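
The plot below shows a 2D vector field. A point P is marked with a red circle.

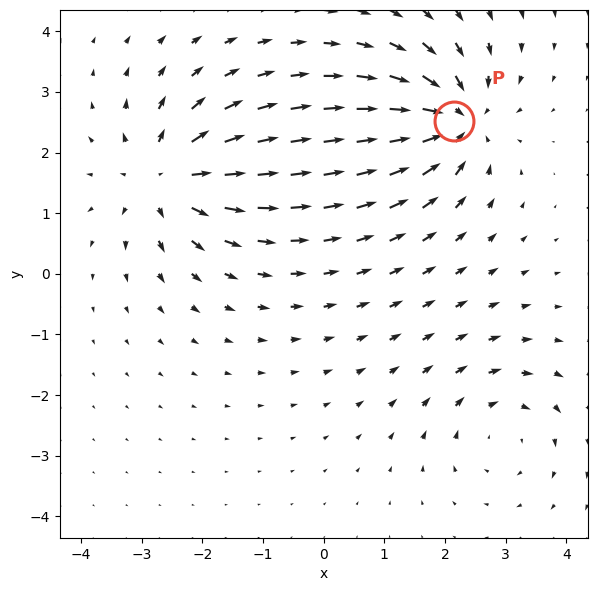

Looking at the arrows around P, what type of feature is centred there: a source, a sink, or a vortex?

At P (2.2, 2.5) the arrows converge inward. Divergence about -6, curl ≈0 — negative divergence with near-zero curl is a sink.

sink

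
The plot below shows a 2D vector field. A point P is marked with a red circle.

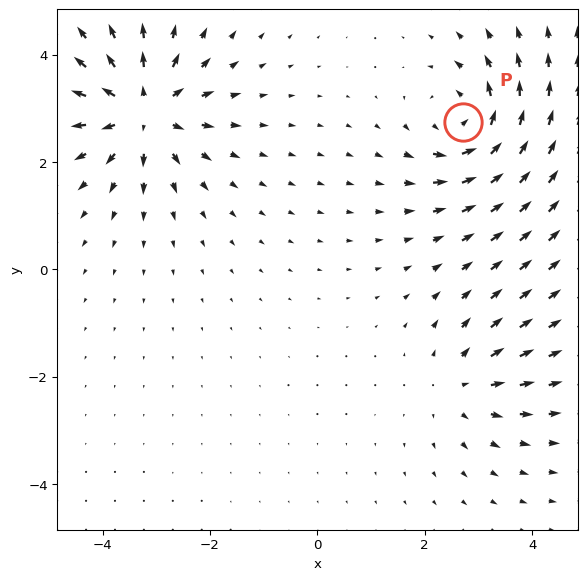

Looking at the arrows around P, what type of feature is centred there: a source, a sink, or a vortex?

vortex

At P (2.7, 2.8) the arrows circulate counterclockwise. Divergence ≈0, curl about +5 — near-zero divergence with nonzero curl is a vortex.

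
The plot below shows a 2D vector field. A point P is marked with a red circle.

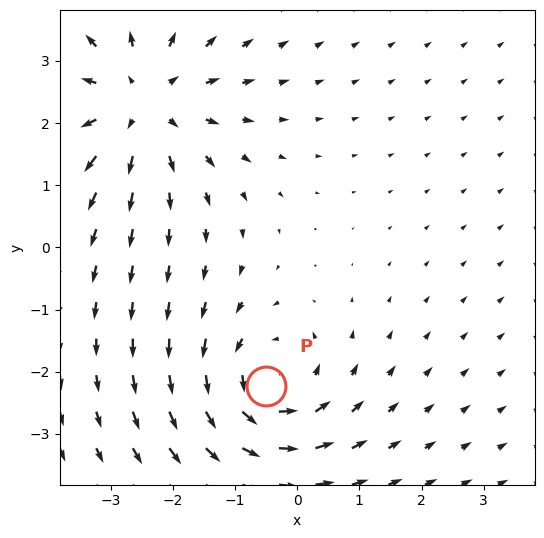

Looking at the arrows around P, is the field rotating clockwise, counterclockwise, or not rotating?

Near P at (-0.5, -2.2) the arrows circulate counterclockwise. The curl (z-component) there is about +4; positive curl means counterclockwise rotation.

counterclockwise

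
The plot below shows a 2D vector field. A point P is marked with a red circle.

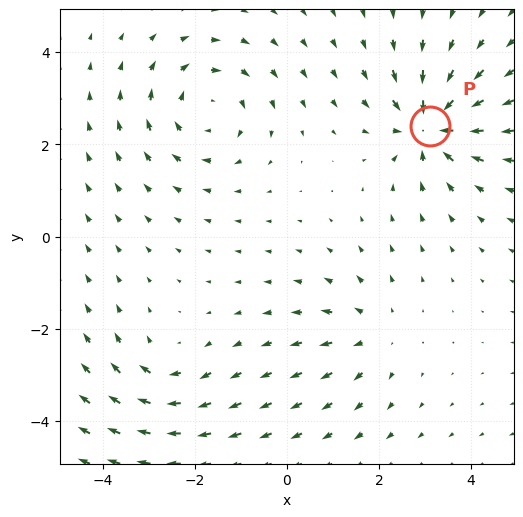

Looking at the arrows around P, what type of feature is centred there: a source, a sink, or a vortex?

sink

At P (3.1, 2.4) the arrows converge inward. Divergence about -7, curl ≈0 — negative divergence with near-zero curl is a sink.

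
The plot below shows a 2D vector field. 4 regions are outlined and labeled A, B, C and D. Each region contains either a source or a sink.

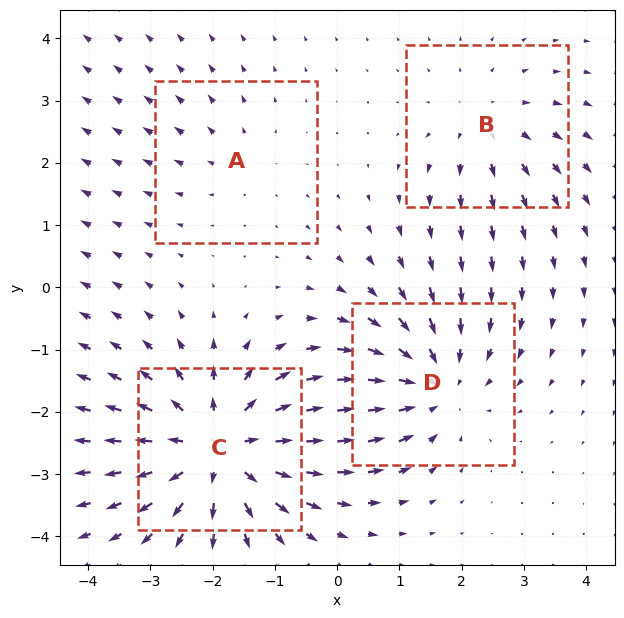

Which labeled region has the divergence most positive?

C

Divergence at each region's feature centre — A: about +2, B: about +3, C: about +6, D: about -4. Region C is most positive.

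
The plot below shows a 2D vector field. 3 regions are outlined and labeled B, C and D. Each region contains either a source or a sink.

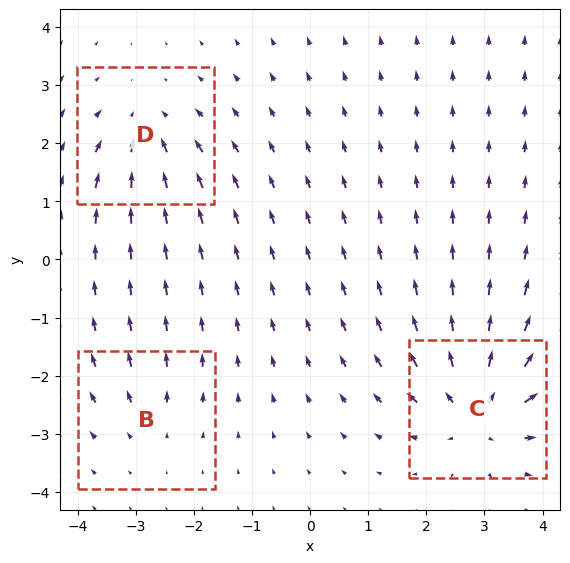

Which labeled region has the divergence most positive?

C

Divergence at each region's feature centre — B: about +2, C: about +5, D: about -3. Region C is most positive.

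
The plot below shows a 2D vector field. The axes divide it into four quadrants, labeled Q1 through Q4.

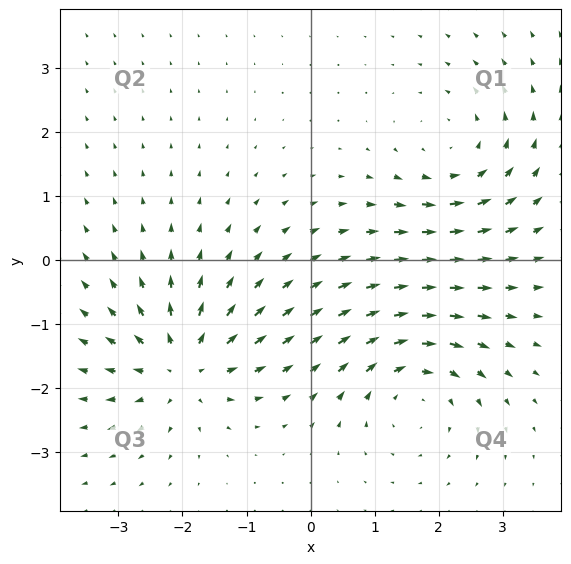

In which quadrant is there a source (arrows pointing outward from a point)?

The source sits at approximately (-2.0, -1.6), which lies in quadrant Q3. The divergence there is about +5, positive as expected for a source.

Q3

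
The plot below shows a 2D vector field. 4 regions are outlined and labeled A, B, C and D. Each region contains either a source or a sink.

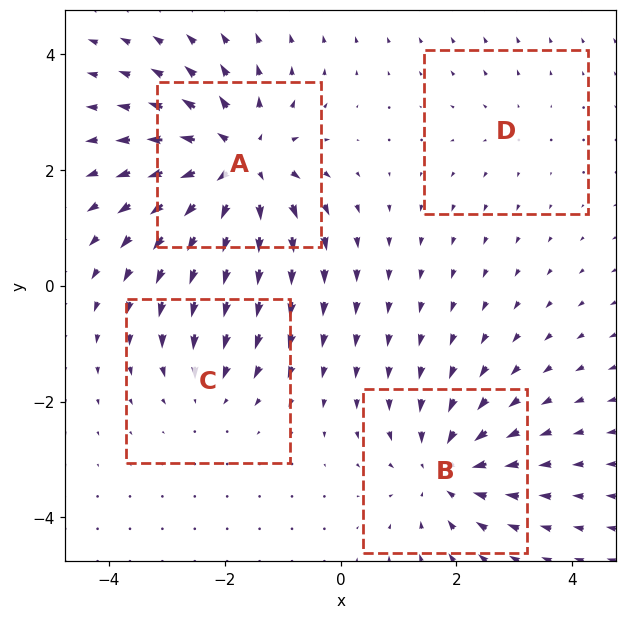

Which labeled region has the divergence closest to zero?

D

Divergence at each region's feature centre — A: about +7, B: about -5, C: about -3, D: about +2. Region D is closest to zero.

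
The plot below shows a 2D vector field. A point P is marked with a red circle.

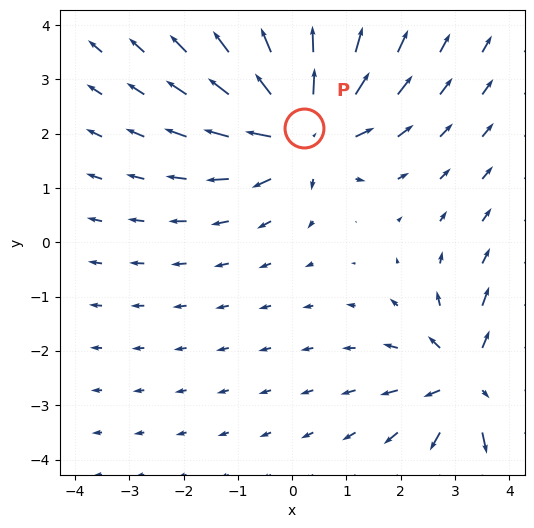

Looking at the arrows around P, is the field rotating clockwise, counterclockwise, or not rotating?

Near P at (0.2, 2.1) the arrows show no circulation. The curl there is ≈0.

not rotating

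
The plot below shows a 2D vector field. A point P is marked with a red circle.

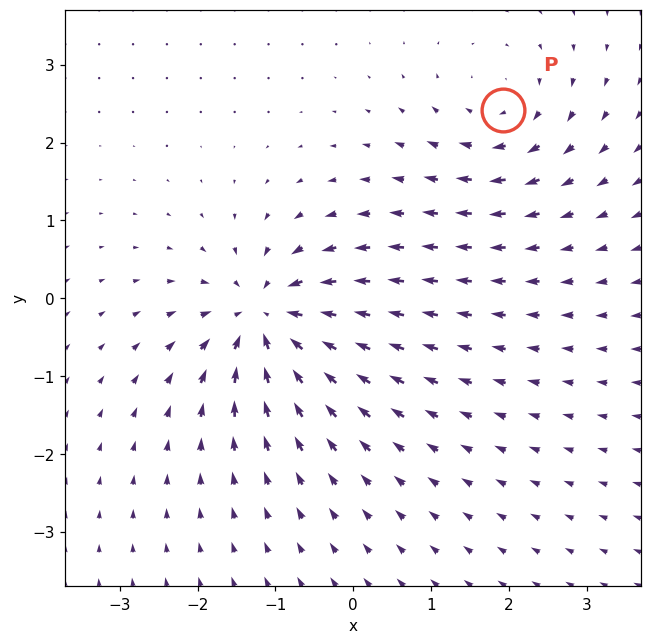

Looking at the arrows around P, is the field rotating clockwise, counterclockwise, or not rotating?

Near P at (1.9, 2.4) the arrows circulate clockwise. The curl (z-component) there is about -3; negative curl means clockwise rotation.

clockwise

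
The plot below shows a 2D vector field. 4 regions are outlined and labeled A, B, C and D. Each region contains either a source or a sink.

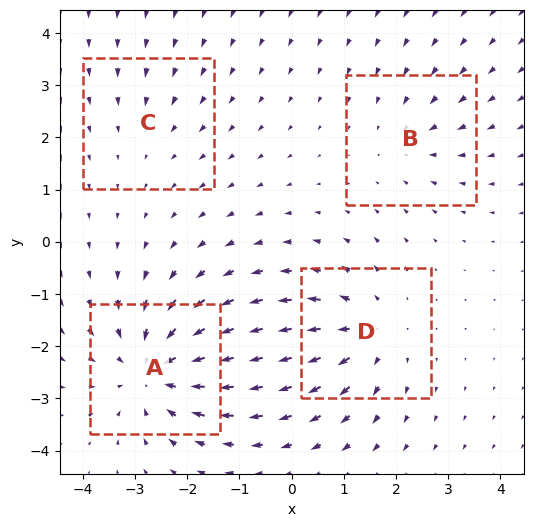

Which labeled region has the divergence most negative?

Divergence at each region's feature centre — A: about -6, B: about -3, C: about -2, D: about +4. Region A is most negative.

A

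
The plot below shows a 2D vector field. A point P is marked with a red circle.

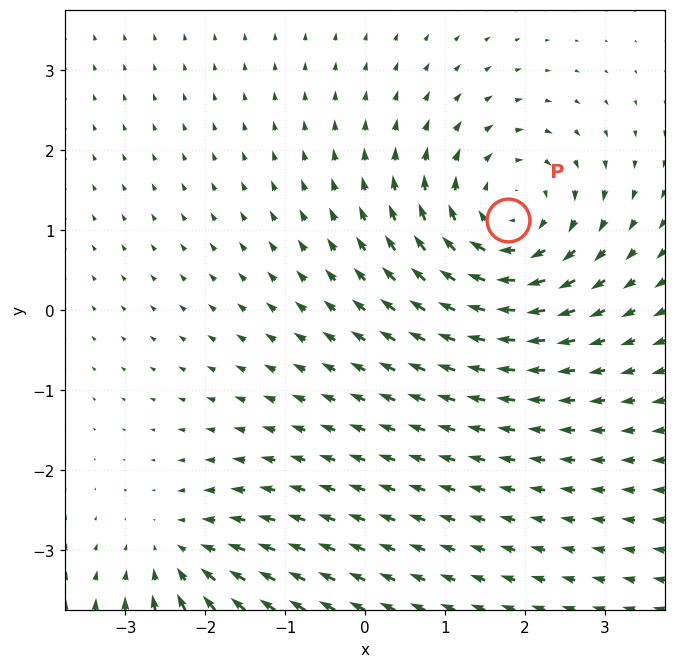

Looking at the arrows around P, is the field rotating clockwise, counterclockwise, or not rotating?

Near P at (1.8, 1.1) the arrows circulate clockwise. The curl (z-component) there is about -5; negative curl means clockwise rotation.

clockwise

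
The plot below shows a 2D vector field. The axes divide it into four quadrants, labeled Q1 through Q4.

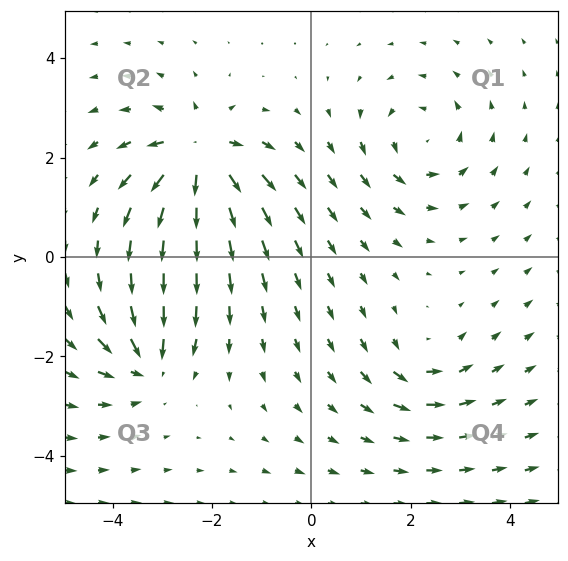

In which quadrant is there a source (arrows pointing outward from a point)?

Q2

The source sits at approximately (-2.2, 2.1), which lies in quadrant Q2. The divergence there is about +7, positive as expected for a source.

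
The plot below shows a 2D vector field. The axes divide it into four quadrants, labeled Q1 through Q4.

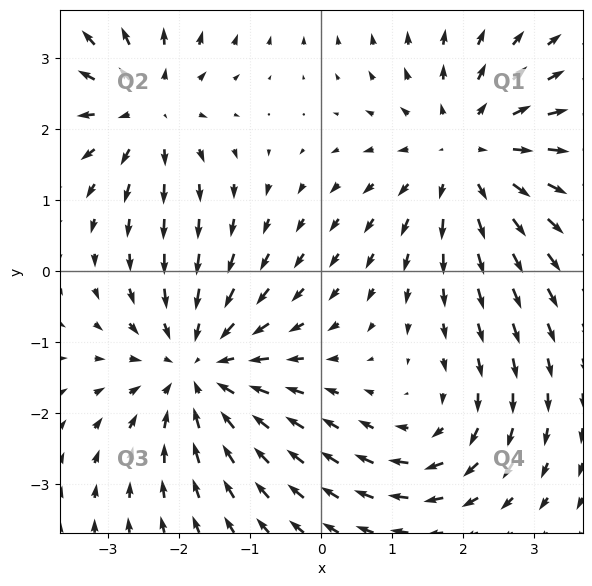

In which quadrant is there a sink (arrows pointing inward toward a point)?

Q3

The sink sits at approximately (-1.7, -1.4), which lies in quadrant Q3. The divergence there is about -4, negative as expected for a sink.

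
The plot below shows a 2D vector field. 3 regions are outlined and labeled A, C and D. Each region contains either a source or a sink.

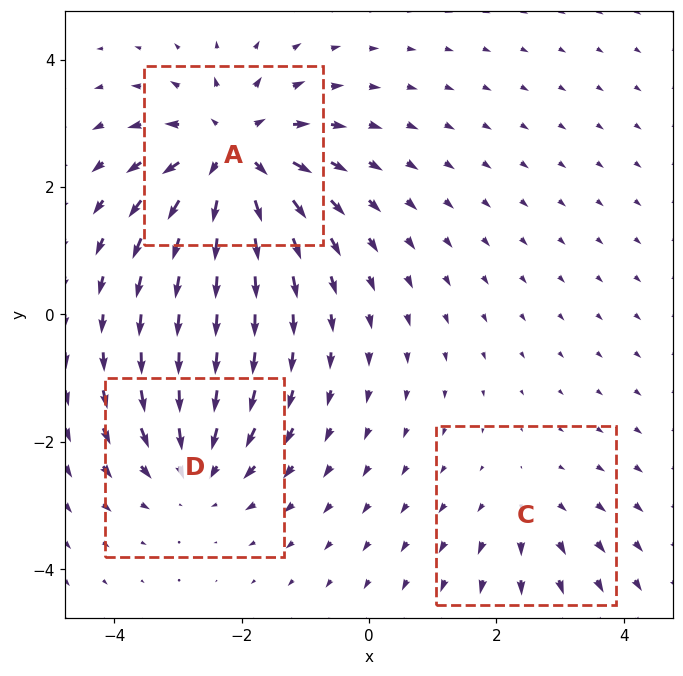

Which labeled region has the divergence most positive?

Divergence at each region's feature centre — A: about +5, C: about +2, D: about -3. Region A is most positive.

A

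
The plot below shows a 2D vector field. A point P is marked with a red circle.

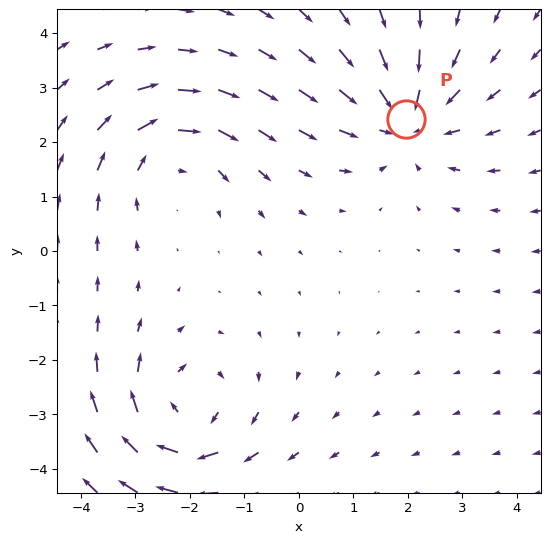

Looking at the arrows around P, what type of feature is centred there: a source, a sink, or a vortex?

sink

At P (2.0, 2.4) the arrows converge inward. Divergence about -4, curl ≈0 — negative divergence with near-zero curl is a sink.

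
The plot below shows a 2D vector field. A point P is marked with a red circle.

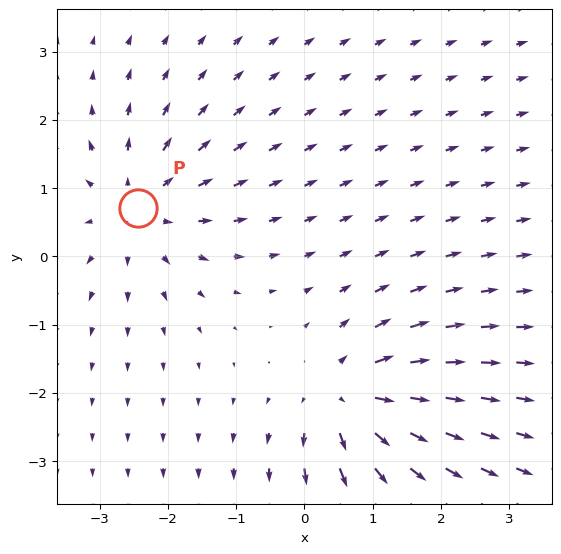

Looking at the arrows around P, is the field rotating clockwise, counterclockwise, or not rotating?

not rotating

Near P at (-2.4, 0.7) the arrows show no circulation. The curl there is ≈0.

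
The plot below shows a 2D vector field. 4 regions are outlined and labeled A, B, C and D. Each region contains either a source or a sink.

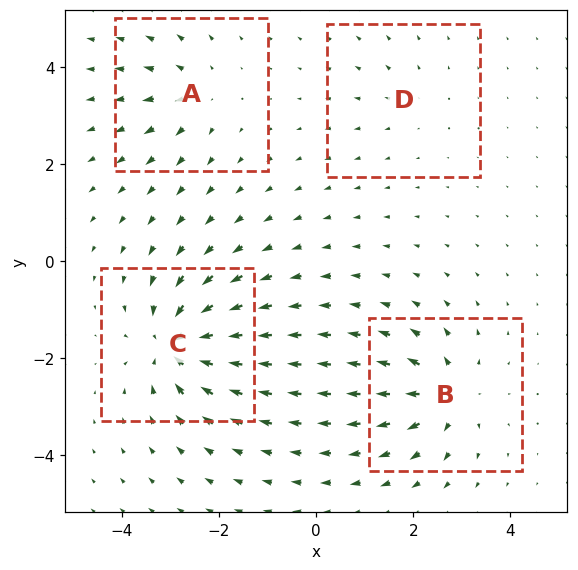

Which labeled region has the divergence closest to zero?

Divergence at each region's feature centre — A: about +4, B: about +6, C: about -8, D: about +2. Region D is closest to zero.

D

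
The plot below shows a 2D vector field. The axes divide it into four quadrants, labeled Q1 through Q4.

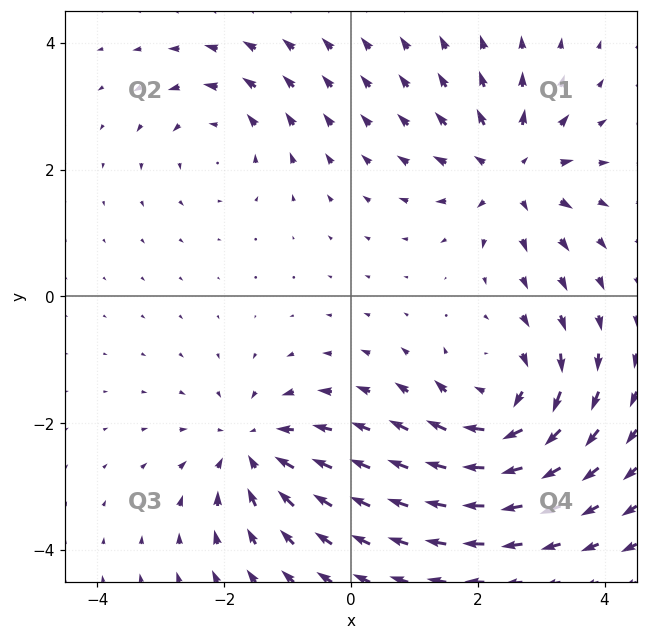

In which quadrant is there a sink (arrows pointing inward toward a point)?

The sink sits at approximately (-1.5, -2.4), which lies in quadrant Q3. The divergence there is about -5, negative as expected for a sink.

Q3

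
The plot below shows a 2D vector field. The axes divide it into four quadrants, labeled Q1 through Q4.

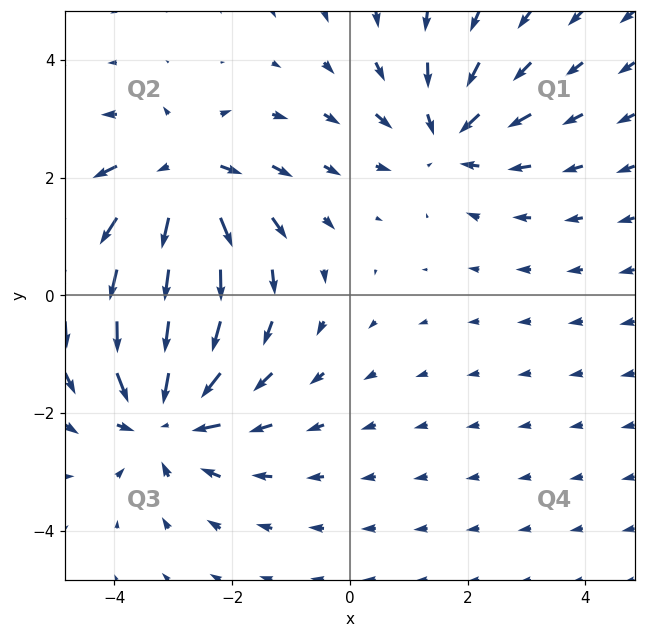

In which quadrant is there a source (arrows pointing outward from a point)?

Q2

The source sits at approximately (-2.9, 2.0), which lies in quadrant Q2. The divergence there is about +5, positive as expected for a source.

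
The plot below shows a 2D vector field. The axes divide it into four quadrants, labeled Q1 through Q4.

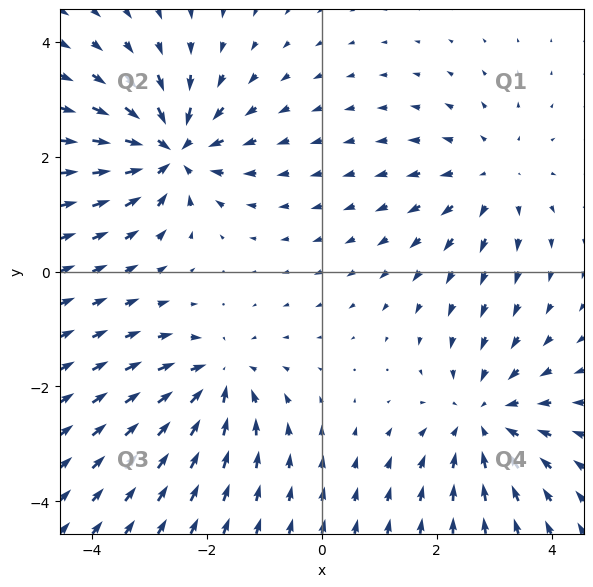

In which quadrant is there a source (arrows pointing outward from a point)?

The source sits at approximately (3.0, 1.6), which lies in quadrant Q1. The divergence there is about +3, positive as expected for a source.

Q1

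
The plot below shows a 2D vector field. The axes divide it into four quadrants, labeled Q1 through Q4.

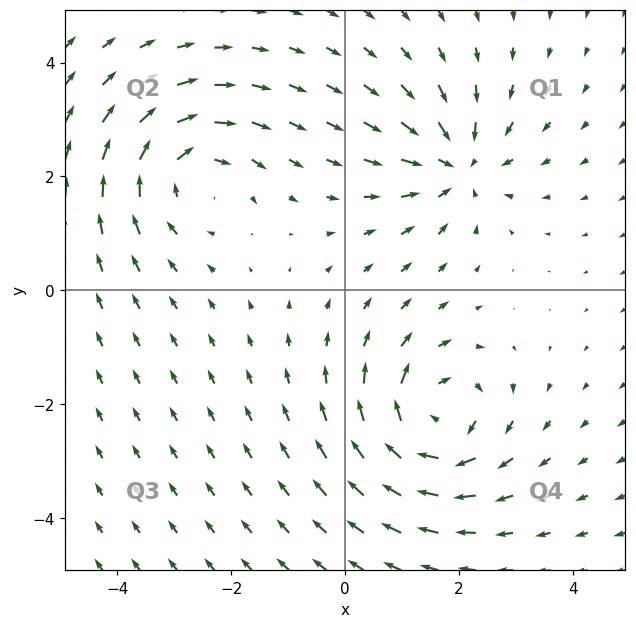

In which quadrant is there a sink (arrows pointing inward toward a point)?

Q1

The sink sits at approximately (2.0, 2.2), which lies in quadrant Q1. The divergence there is about -4, negative as expected for a sink.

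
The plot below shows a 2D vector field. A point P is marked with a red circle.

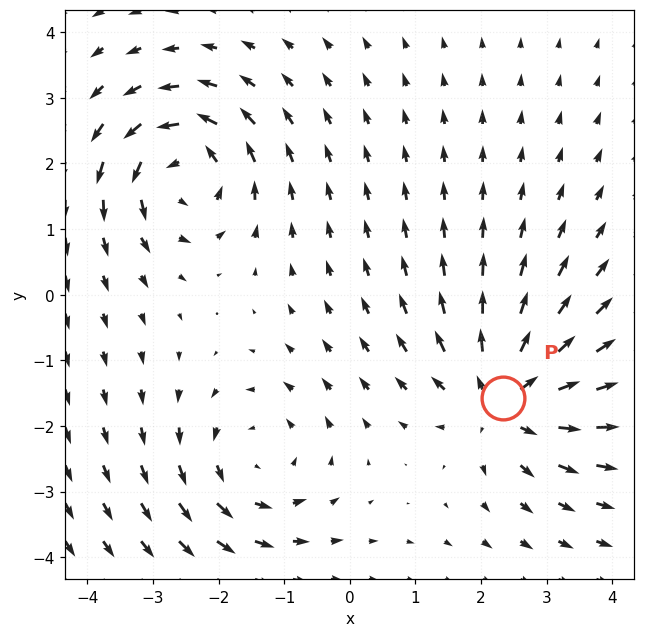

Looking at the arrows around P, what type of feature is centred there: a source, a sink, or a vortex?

source

At P (2.3, -1.6) the arrows spread outward. Divergence about +5, curl ≈0 — positive divergence with near-zero curl is a source.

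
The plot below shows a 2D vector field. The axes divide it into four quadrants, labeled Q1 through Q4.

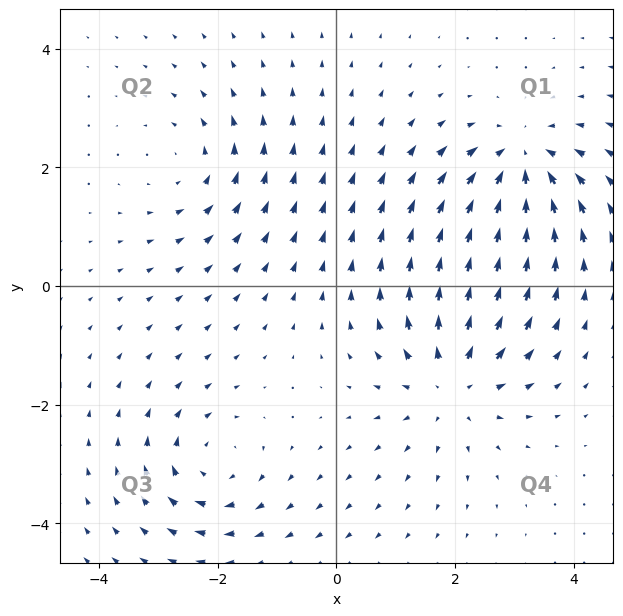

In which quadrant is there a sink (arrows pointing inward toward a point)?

The sink sits at approximately (3.1, 2.1), which lies in quadrant Q1. The divergence there is about -5, negative as expected for a sink.

Q1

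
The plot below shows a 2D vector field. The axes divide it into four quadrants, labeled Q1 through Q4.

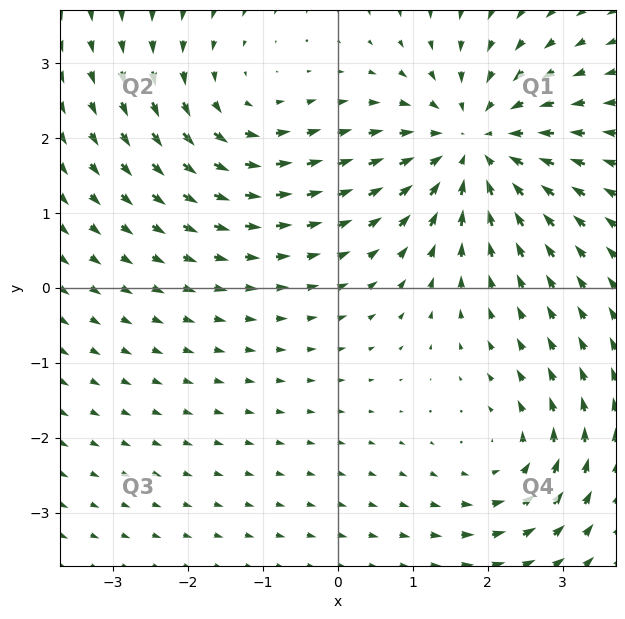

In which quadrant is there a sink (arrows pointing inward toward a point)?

Q1

The sink sits at approximately (1.8, 1.9), which lies in quadrant Q1. The divergence there is about -5, negative as expected for a sink.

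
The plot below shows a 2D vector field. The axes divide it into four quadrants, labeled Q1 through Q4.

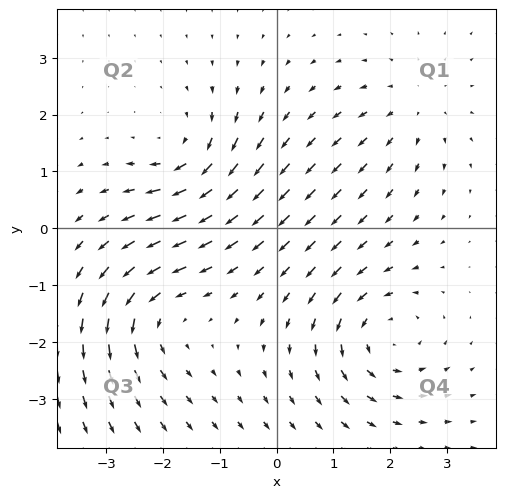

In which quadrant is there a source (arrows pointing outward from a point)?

The source sits at approximately (2.4, 2.1), which lies in quadrant Q1. The divergence there is about +3, positive as expected for a source.

Q1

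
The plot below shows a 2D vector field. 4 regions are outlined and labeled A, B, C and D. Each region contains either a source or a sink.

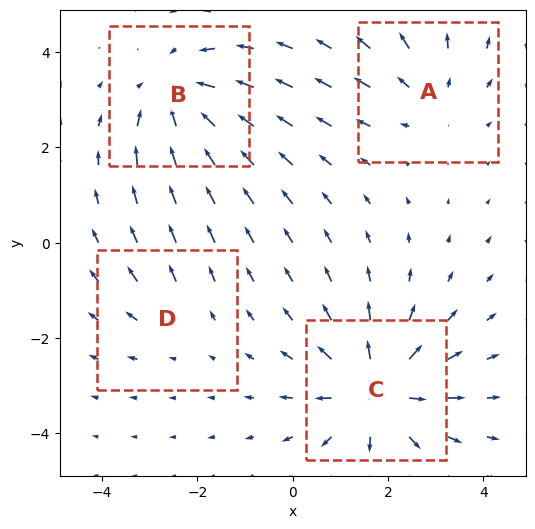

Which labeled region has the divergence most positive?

C

Divergence at each region's feature centre — A: about +3, B: about -5, C: about +6, D: about +2. Region C is most positive.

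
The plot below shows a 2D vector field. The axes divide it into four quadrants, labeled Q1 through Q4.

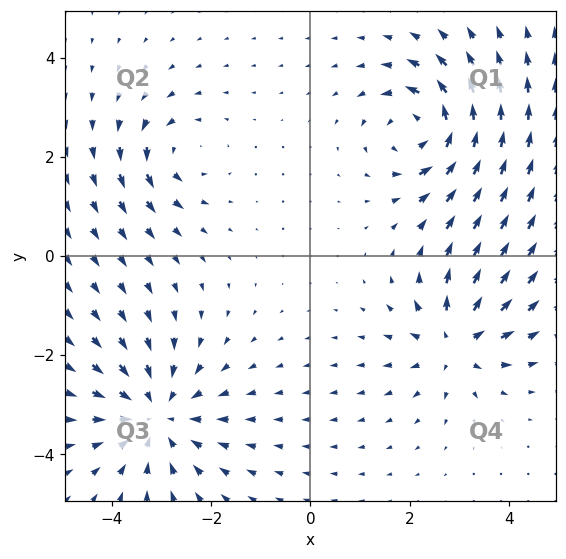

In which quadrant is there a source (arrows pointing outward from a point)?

Q4

The source sits at approximately (2.9, -1.8), which lies in quadrant Q4. The divergence there is about +5, positive as expected for a source.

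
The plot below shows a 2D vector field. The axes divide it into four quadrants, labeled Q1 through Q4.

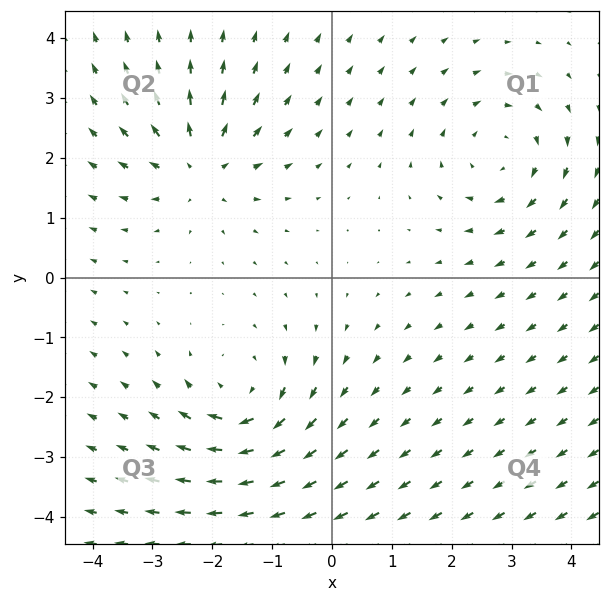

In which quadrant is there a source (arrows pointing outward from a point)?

The source sits at approximately (-2.2, 1.9), which lies in quadrant Q2. The divergence there is about +4, positive as expected for a source.

Q2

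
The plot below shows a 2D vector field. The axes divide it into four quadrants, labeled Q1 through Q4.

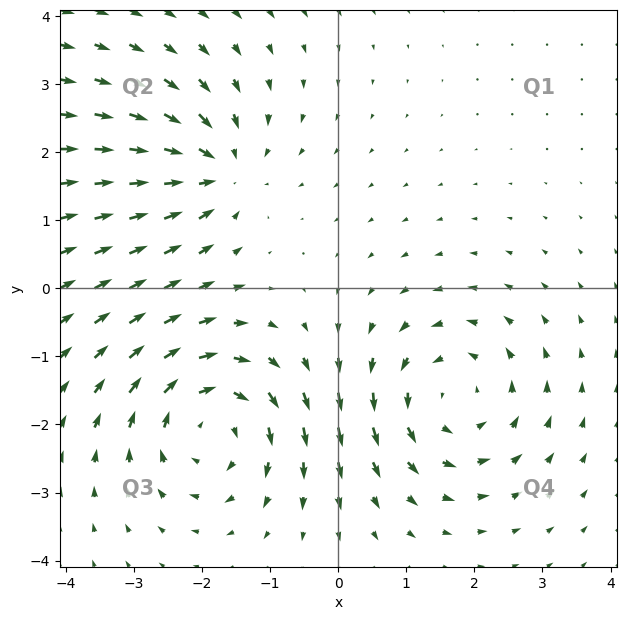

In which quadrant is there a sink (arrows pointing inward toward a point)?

The sink sits at approximately (-1.8, 1.7), which lies in quadrant Q2. The divergence there is about -4, negative as expected for a sink.

Q2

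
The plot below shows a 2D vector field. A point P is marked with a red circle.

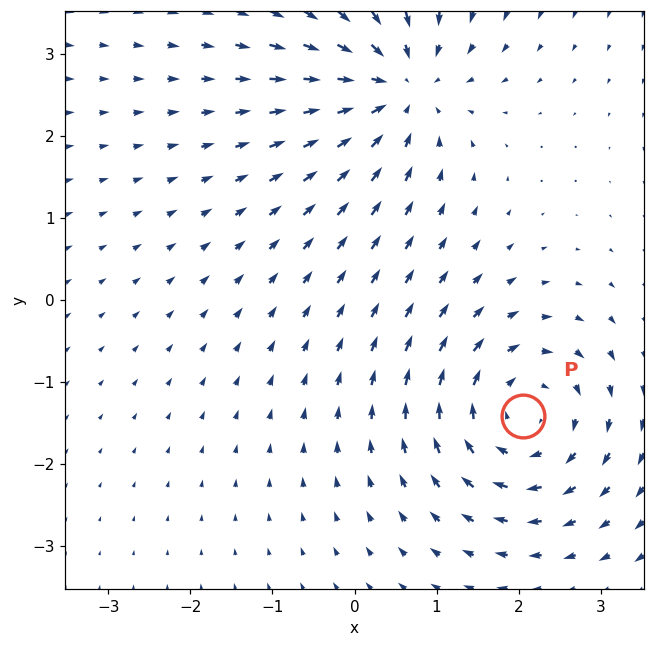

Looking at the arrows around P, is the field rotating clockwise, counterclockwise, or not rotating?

clockwise

Near P at (2.1, -1.4) the arrows circulate clockwise. The curl (z-component) there is about -5; negative curl means clockwise rotation.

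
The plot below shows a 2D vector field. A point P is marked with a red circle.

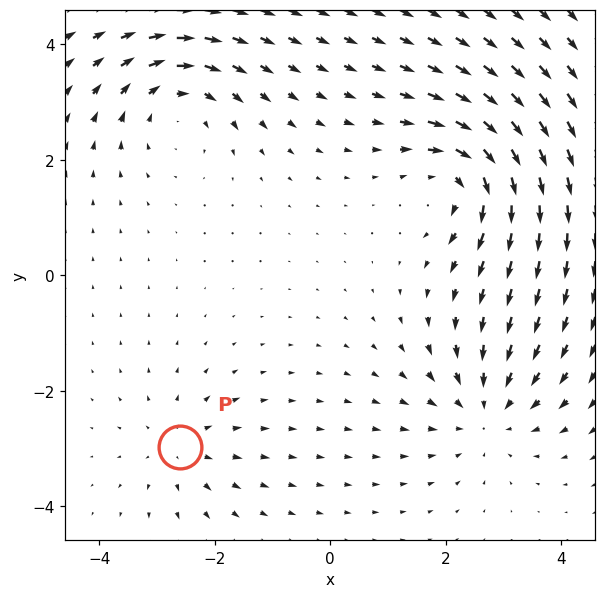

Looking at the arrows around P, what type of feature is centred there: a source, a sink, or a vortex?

At P (-2.6, -3.0) the arrows spread outward. Divergence about +3, curl ≈0 — positive divergence with near-zero curl is a source.

source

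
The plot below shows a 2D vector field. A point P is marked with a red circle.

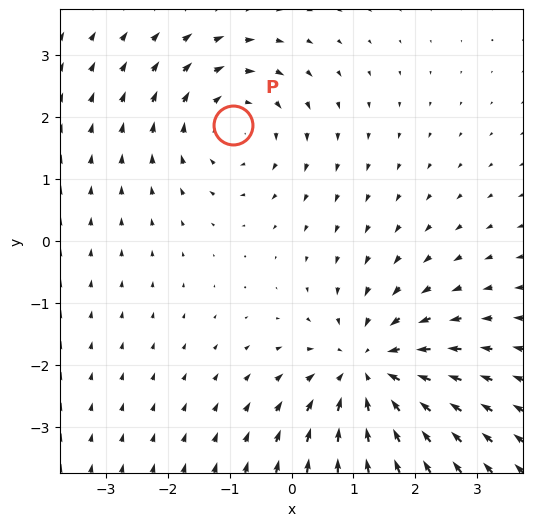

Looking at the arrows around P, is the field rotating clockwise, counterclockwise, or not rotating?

clockwise

Near P at (-0.9, 1.9) the arrows circulate clockwise. The curl (z-component) there is about -3; negative curl means clockwise rotation.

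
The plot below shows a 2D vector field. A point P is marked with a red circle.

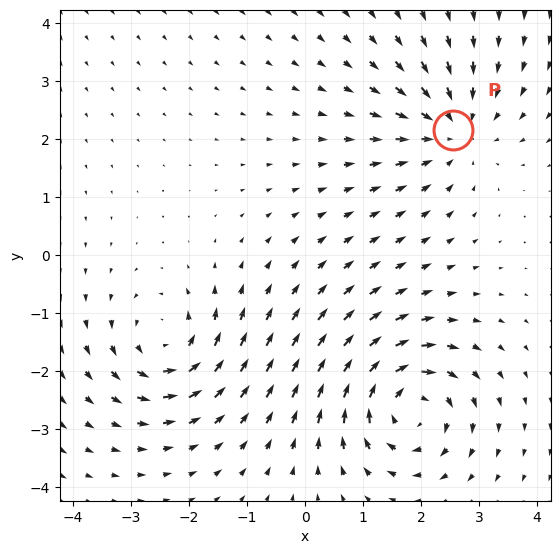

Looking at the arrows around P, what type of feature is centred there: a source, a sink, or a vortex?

sink

At P (2.5, 2.2) the arrows converge inward. Divergence about -3, curl ≈0 — negative divergence with near-zero curl is a sink.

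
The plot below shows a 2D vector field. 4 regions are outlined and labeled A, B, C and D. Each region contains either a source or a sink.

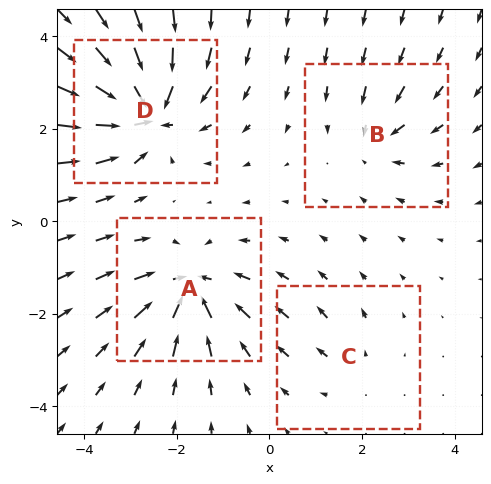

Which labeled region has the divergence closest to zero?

C

Divergence at each region's feature centre — A: about -7, B: about -4, C: about +2, D: about -8. Region C is closest to zero.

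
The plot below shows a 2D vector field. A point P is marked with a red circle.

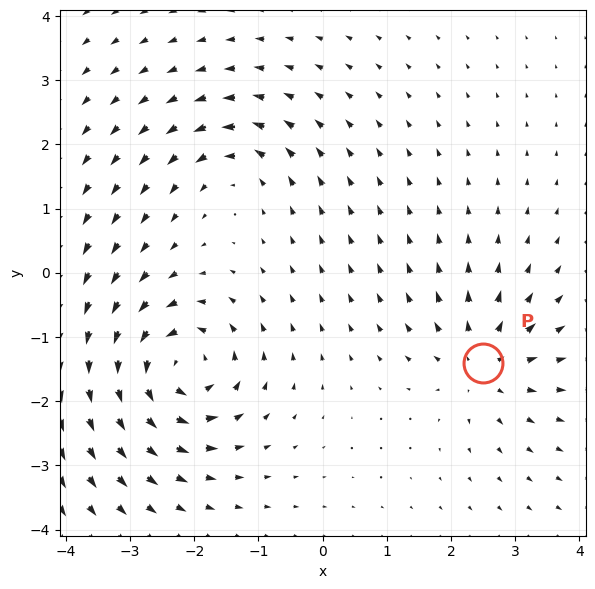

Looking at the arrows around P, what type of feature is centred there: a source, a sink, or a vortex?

source

At P (2.5, -1.4) the arrows spread outward. Divergence about +4, curl ≈0 — positive divergence with near-zero curl is a source.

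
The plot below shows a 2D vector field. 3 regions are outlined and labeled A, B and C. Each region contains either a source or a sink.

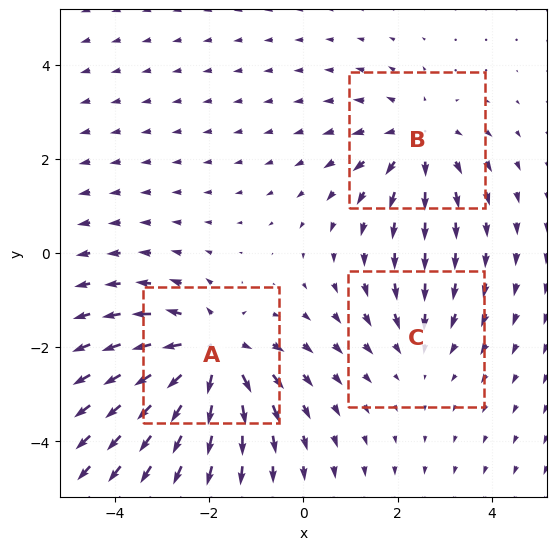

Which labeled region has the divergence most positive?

A

Divergence at each region's feature centre — A: about +4, B: about +3, C: about -2. Region A is most positive.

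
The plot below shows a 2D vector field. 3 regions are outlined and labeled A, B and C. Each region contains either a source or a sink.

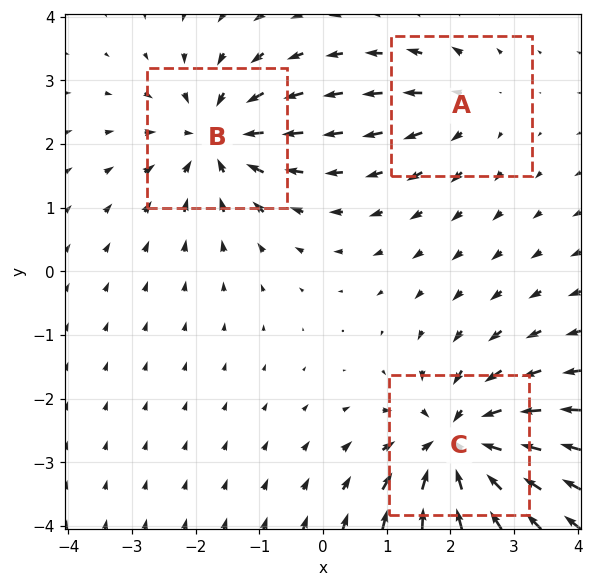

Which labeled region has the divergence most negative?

Divergence at each region's feature centre — A: about +2, B: about -4, C: about -5. Region C is most negative.

C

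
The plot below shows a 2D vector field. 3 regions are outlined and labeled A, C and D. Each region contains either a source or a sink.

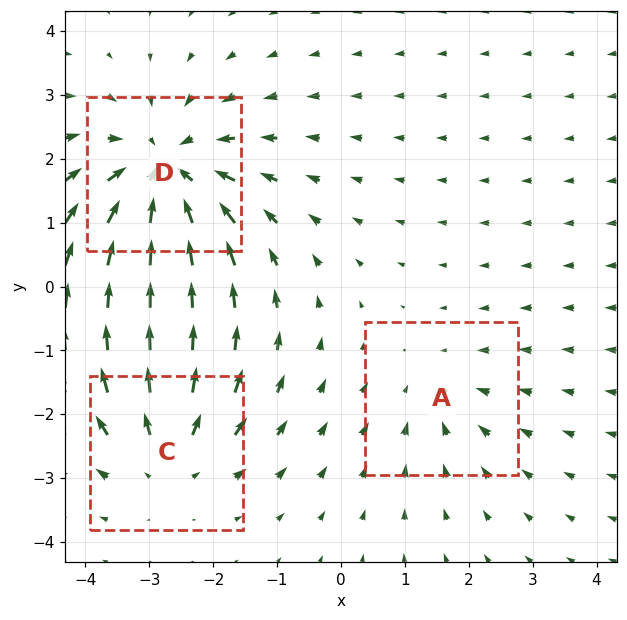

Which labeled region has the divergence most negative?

Divergence at each region's feature centre — A: about -2, C: about +3, D: about -4. Region D is most negative.

D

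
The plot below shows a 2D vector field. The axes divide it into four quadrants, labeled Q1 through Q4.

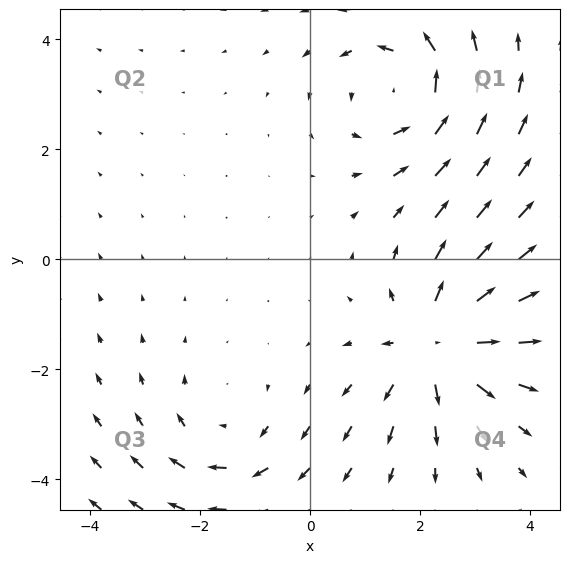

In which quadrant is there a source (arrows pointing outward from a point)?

Q4

The source sits at approximately (2.3, -1.5), which lies in quadrant Q4. The divergence there is about +4, positive as expected for a source.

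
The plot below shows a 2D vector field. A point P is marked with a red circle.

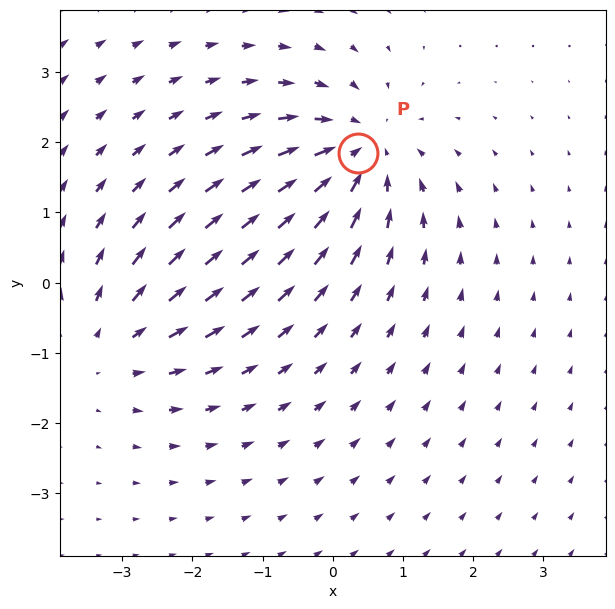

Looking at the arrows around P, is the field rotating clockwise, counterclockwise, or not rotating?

Near P at (0.4, 1.8) the arrows show no circulation. The curl there is ≈0.

not rotating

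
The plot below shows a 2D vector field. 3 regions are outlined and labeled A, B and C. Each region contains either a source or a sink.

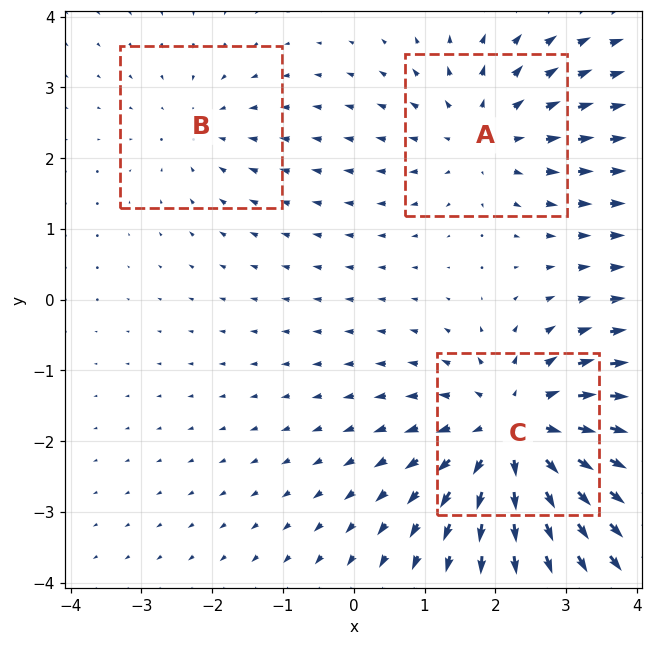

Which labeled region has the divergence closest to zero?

Divergence at each region's feature centre — A: about +3, B: about -2, C: about +4. Region B is closest to zero.

B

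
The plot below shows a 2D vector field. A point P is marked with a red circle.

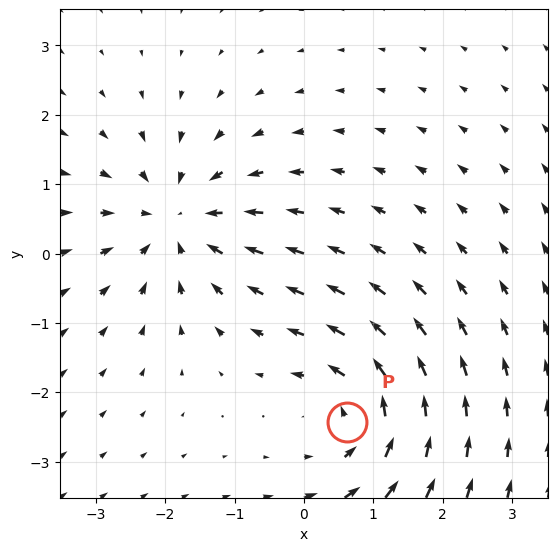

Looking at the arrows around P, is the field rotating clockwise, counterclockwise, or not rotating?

counterclockwise

Near P at (0.6, -2.4) the arrows circulate counterclockwise. The curl (z-component) there is about +4; positive curl means counterclockwise rotation.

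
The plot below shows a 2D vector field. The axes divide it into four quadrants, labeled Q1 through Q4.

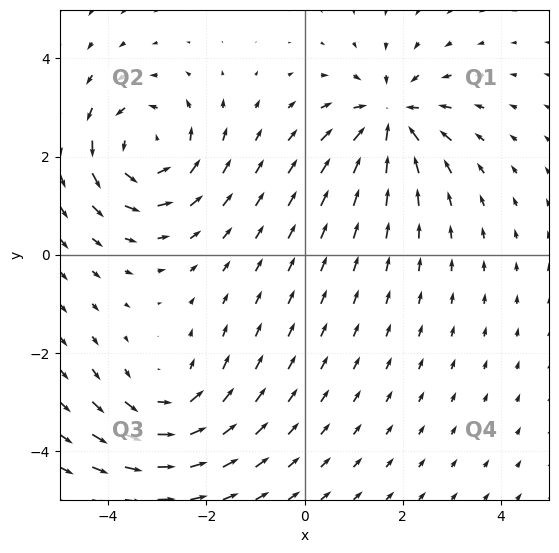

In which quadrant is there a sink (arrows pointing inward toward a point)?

Q1

The sink sits at approximately (1.7, 2.8), which lies in quadrant Q1. The divergence there is about -6, negative as expected for a sink.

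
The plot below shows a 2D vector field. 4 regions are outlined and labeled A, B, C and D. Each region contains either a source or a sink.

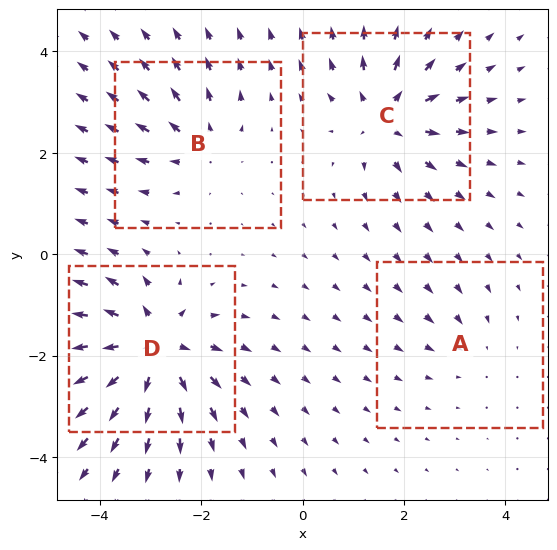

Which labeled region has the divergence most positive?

D

Divergence at each region's feature centre — A: about -2, B: about +4, C: about +6, D: about +8. Region D is most positive.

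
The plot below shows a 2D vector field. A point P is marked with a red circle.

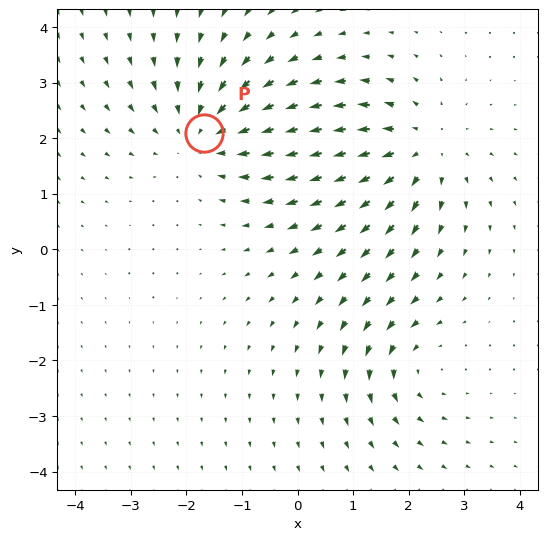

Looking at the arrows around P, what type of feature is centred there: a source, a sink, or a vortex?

sink

At P (-1.7, 2.1) the arrows converge inward. Divergence about -3, curl ≈0 — negative divergence with near-zero curl is a sink.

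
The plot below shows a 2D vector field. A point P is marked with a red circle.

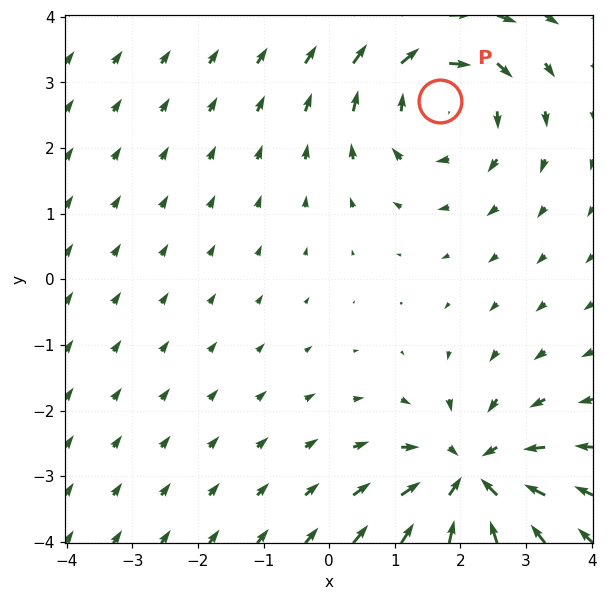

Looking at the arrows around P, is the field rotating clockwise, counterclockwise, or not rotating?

Near P at (1.7, 2.7) the arrows circulate clockwise. The curl (z-component) there is about -4; negative curl means clockwise rotation.

clockwise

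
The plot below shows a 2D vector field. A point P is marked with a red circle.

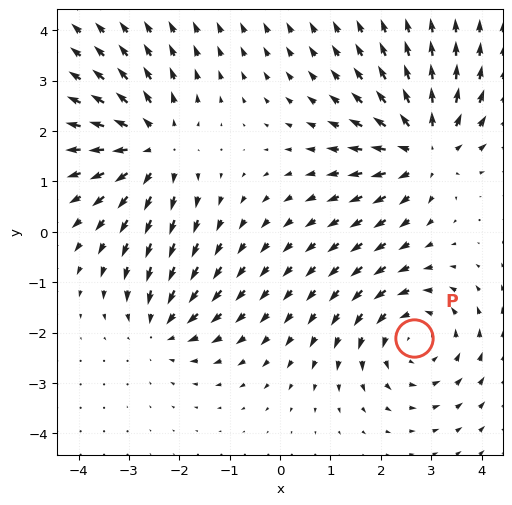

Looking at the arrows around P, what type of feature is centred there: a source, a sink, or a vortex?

At P (2.7, -2.1) the arrows circulate counterclockwise. Divergence ≈0, curl about +4 — near-zero divergence with nonzero curl is a vortex.

vortex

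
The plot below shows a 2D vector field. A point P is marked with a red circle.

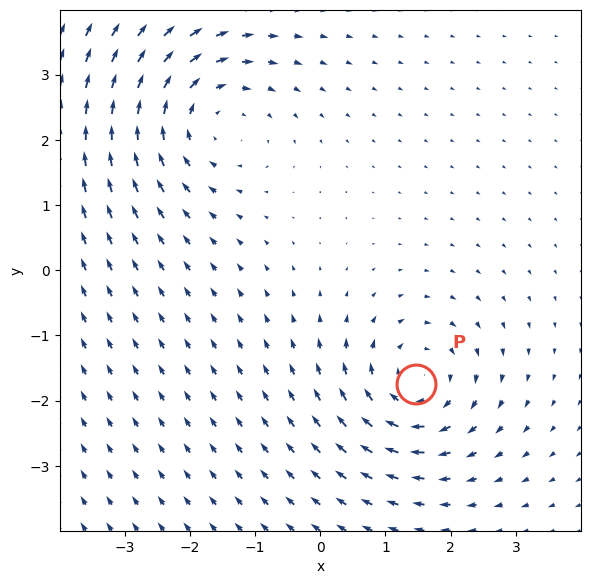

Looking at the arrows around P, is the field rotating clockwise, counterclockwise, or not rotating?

Near P at (1.5, -1.8) the arrows circulate clockwise. The curl (z-component) there is about -5; negative curl means clockwise rotation.

clockwise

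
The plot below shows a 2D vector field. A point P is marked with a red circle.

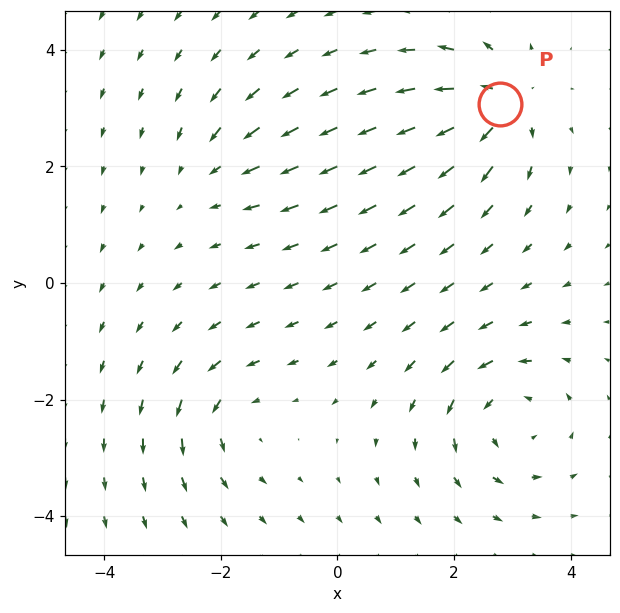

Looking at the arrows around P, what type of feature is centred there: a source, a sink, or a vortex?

source

At P (2.8, 3.1) the arrows spread outward. Divergence about +6, curl ≈0 — positive divergence with near-zero curl is a source.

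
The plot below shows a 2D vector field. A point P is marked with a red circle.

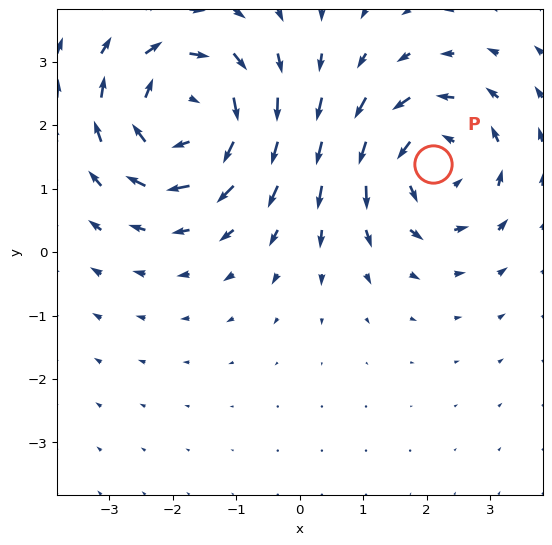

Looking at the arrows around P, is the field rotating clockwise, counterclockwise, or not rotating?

counterclockwise

Near P at (2.1, 1.4) the arrows circulate counterclockwise. The curl (z-component) there is about +4; positive curl means counterclockwise rotation.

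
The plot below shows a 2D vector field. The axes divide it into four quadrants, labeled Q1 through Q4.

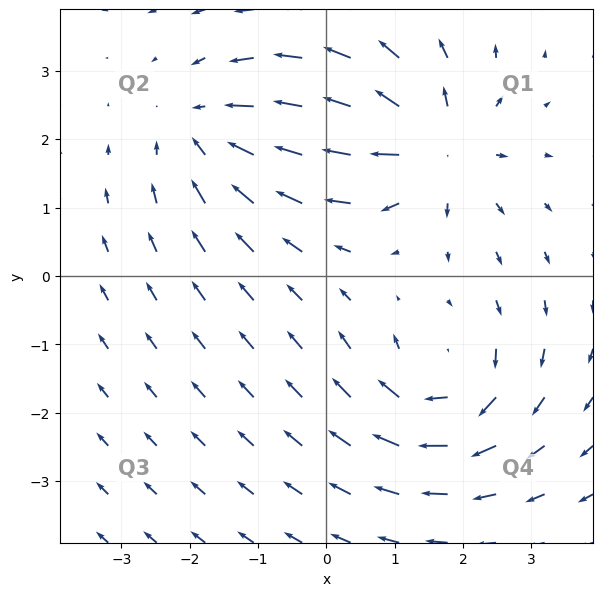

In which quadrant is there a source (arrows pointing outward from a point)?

Q1

The source sits at approximately (1.6, 1.9), which lies in quadrant Q1. The divergence there is about +5, positive as expected for a source.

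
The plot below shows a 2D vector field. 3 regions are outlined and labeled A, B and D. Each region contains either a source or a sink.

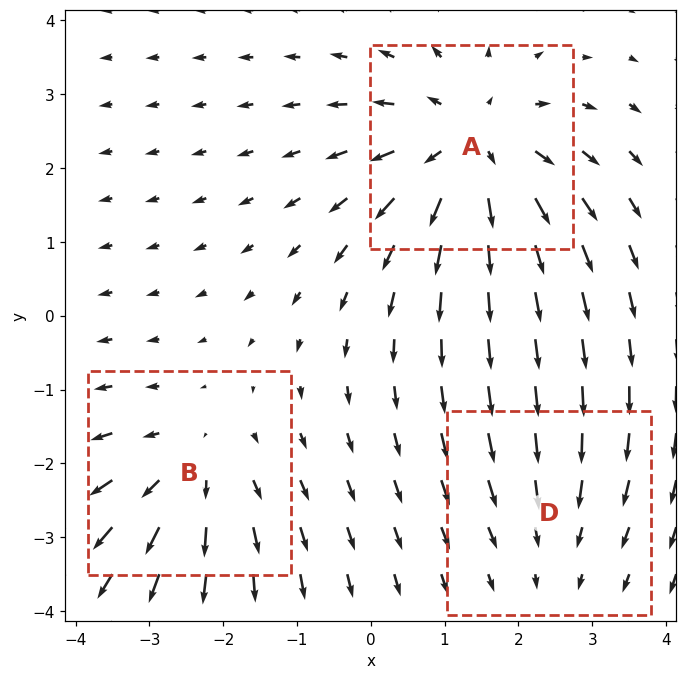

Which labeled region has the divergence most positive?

Divergence at each region's feature centre — A: about +4, B: about +3, D: about -2. Region A is most positive.

A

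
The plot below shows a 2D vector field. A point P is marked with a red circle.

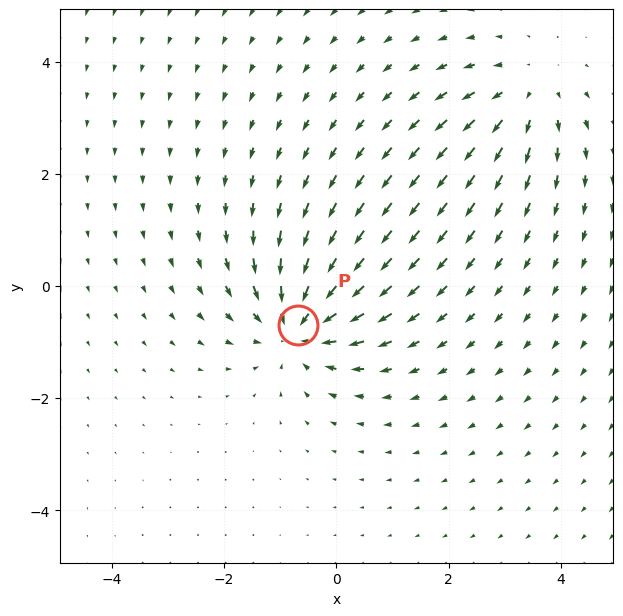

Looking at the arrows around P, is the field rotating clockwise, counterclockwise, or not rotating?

Near P at (-0.7, -0.7) the arrows show no circulation. The curl there is ≈0.

not rotating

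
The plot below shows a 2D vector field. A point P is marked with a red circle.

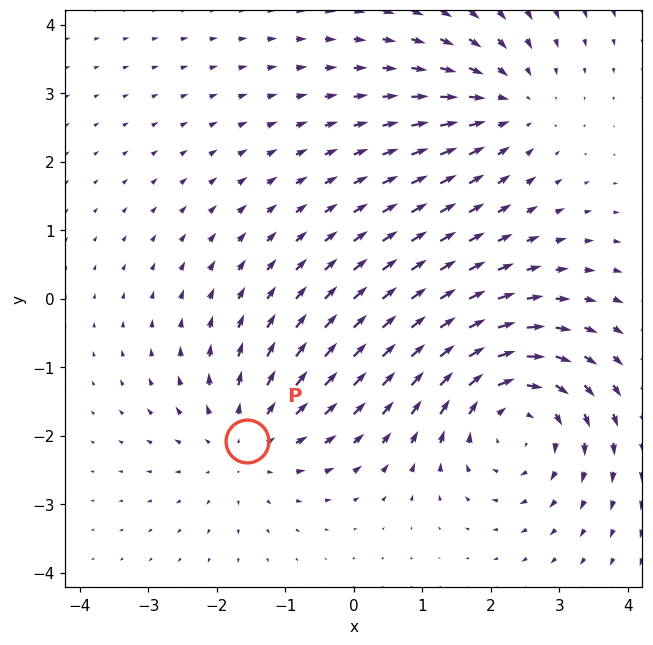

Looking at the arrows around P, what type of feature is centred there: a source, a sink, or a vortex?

source

At P (-1.6, -2.1) the arrows spread outward. Divergence about +3, curl ≈0 — positive divergence with near-zero curl is a source.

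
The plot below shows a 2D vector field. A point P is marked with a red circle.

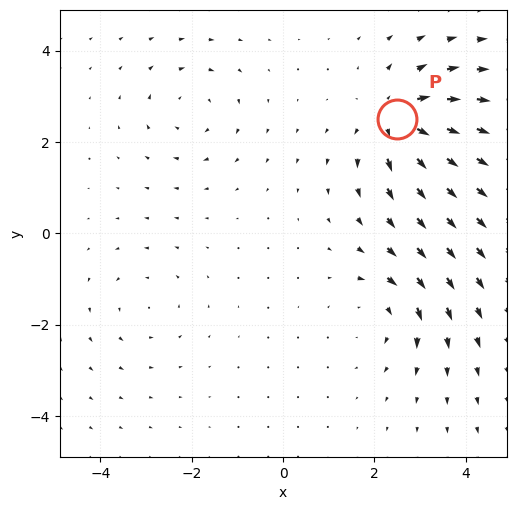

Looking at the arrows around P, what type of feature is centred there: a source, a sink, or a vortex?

At P (2.5, 2.5) the arrows spread outward. Divergence about +6, curl ≈0 — positive divergence with near-zero curl is a source.

source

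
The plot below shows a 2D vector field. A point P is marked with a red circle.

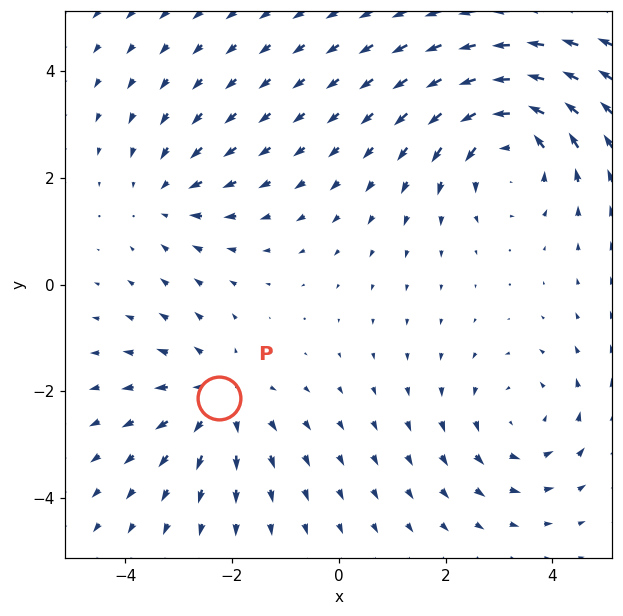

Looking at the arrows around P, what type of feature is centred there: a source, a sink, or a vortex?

source

At P (-2.2, -2.1) the arrows spread outward. Divergence about +3, curl ≈0 — positive divergence with near-zero curl is a source.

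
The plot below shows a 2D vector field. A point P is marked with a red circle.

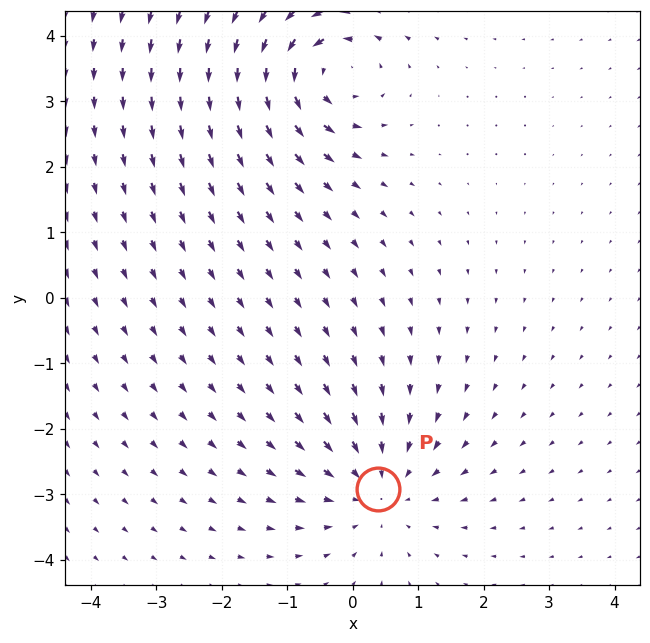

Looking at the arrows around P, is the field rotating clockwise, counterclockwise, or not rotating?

Near P at (0.4, -2.9) the arrows show no circulation. The curl there is ≈0.

not rotating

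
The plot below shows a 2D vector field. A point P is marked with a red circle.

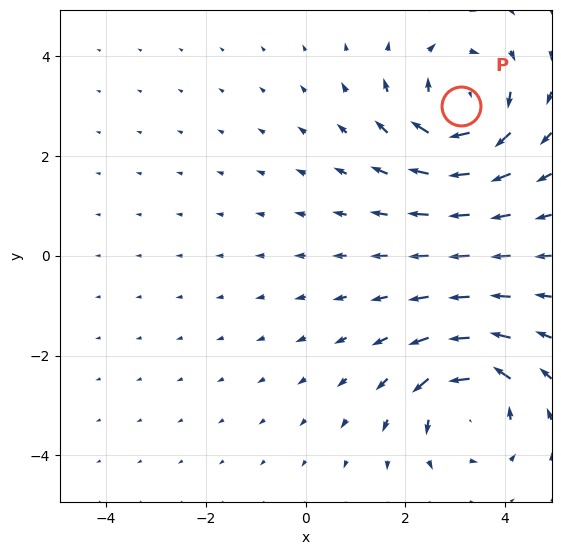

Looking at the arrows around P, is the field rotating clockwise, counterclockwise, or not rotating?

clockwise

Near P at (3.1, 3.0) the arrows circulate clockwise. The curl (z-component) there is about -6; negative curl means clockwise rotation.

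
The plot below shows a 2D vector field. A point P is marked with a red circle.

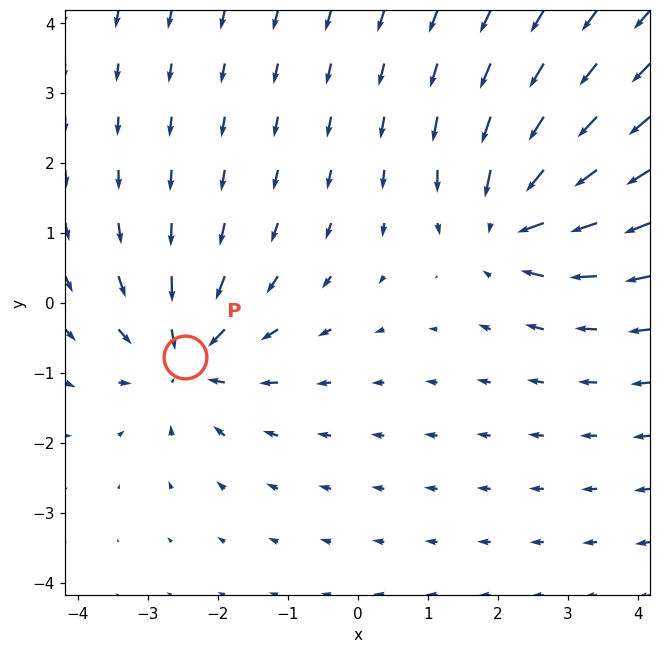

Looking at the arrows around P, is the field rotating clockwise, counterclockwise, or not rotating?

Near P at (-2.5, -0.8) the arrows show no circulation. The curl there is ≈0.

not rotating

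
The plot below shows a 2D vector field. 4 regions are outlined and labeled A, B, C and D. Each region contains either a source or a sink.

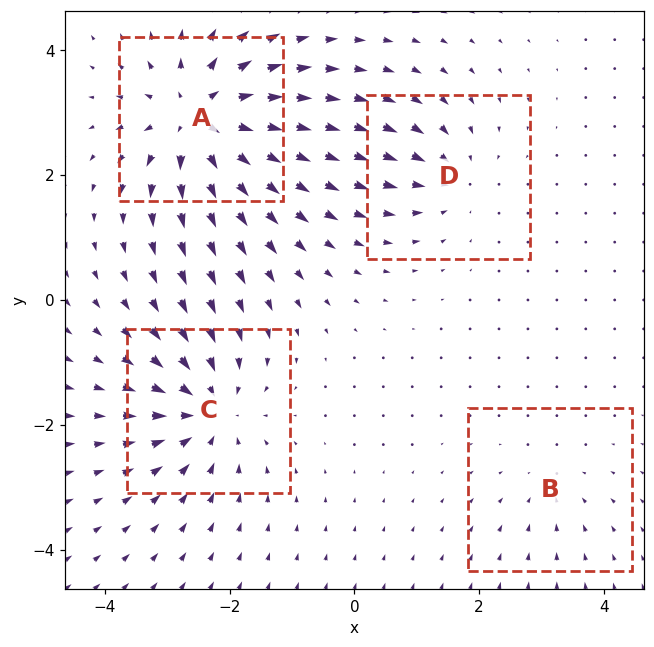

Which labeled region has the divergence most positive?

A

Divergence at each region's feature centre — A: about +7, B: about -2, C: about -5, D: about -4. Region A is most positive.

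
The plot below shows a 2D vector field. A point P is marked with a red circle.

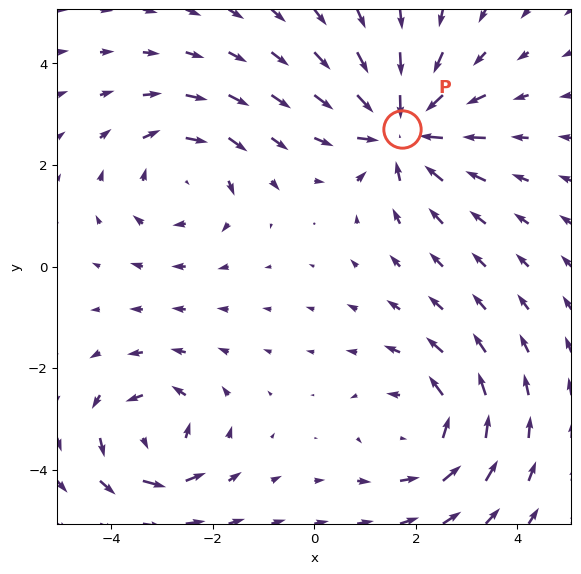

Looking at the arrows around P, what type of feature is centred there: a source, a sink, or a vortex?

sink

At P (1.7, 2.7) the arrows converge inward. Divergence about -5, curl ≈0 — negative divergence with near-zero curl is a sink.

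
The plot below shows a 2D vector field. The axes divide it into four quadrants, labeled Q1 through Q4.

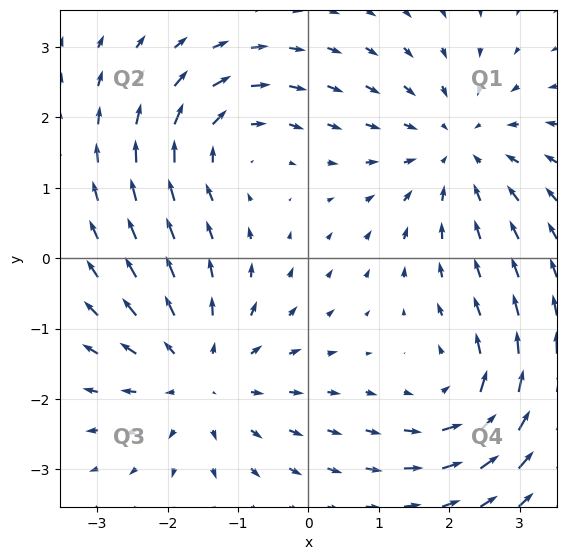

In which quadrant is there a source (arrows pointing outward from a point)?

Q3

The source sits at approximately (-1.5, -1.7), which lies in quadrant Q3. The divergence there is about +3, positive as expected for a source.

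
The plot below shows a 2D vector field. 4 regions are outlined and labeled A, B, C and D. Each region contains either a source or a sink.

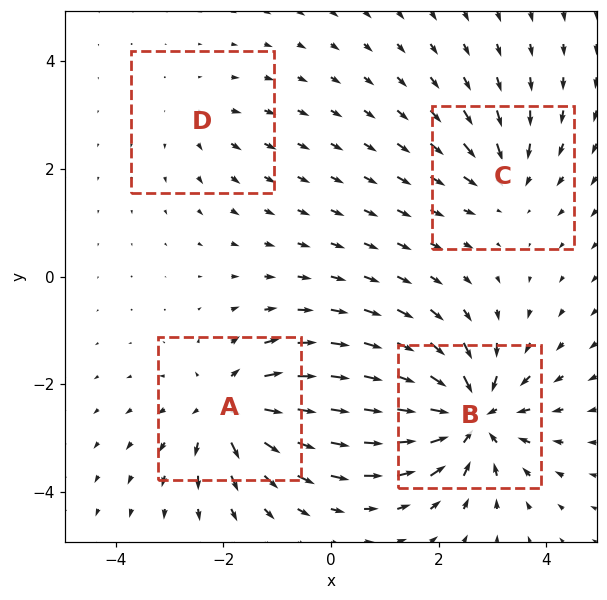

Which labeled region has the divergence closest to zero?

D

Divergence at each region's feature centre — A: about +6, B: about -8, C: about -4, D: about +2. Region D is closest to zero.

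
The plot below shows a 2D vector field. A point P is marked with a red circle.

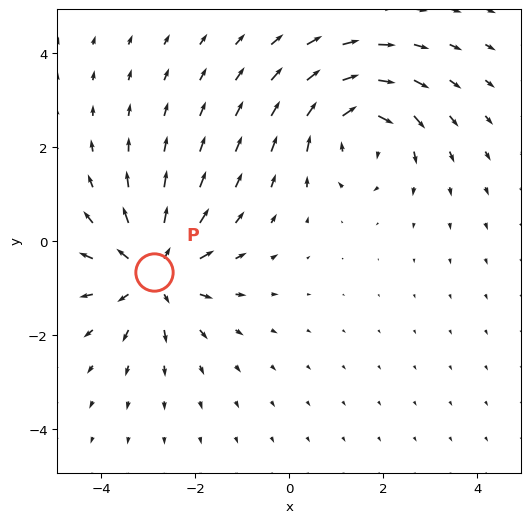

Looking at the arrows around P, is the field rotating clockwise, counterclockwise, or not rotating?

not rotating

Near P at (-2.9, -0.7) the arrows show no circulation. The curl there is ≈0.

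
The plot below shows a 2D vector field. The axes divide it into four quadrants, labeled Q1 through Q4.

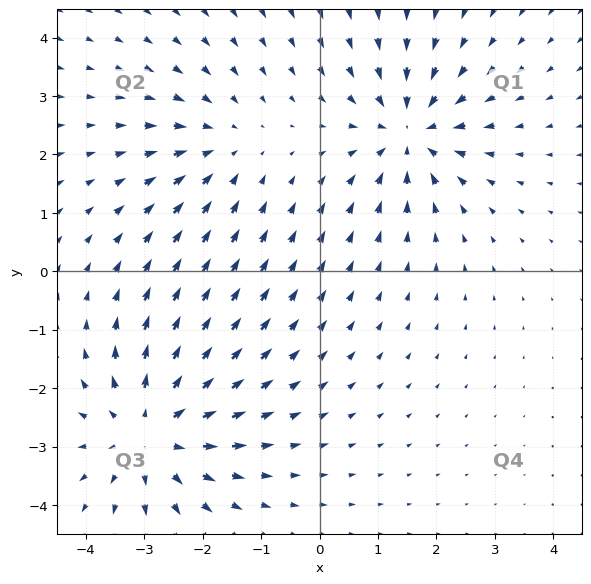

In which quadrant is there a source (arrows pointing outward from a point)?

Q3

The source sits at approximately (-2.9, -2.8), which lies in quadrant Q3. The divergence there is about +4, positive as expected for a source.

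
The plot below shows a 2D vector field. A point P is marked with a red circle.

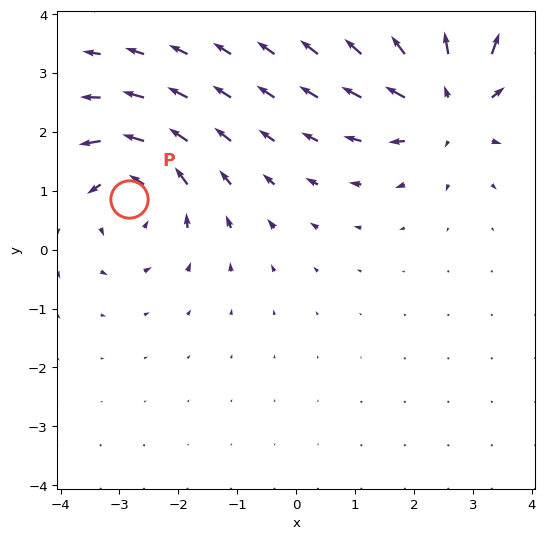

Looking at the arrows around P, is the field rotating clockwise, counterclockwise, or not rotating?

Near P at (-2.8, 0.9) the arrows circulate counterclockwise. The curl (z-component) there is about +4; positive curl means counterclockwise rotation.

counterclockwise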